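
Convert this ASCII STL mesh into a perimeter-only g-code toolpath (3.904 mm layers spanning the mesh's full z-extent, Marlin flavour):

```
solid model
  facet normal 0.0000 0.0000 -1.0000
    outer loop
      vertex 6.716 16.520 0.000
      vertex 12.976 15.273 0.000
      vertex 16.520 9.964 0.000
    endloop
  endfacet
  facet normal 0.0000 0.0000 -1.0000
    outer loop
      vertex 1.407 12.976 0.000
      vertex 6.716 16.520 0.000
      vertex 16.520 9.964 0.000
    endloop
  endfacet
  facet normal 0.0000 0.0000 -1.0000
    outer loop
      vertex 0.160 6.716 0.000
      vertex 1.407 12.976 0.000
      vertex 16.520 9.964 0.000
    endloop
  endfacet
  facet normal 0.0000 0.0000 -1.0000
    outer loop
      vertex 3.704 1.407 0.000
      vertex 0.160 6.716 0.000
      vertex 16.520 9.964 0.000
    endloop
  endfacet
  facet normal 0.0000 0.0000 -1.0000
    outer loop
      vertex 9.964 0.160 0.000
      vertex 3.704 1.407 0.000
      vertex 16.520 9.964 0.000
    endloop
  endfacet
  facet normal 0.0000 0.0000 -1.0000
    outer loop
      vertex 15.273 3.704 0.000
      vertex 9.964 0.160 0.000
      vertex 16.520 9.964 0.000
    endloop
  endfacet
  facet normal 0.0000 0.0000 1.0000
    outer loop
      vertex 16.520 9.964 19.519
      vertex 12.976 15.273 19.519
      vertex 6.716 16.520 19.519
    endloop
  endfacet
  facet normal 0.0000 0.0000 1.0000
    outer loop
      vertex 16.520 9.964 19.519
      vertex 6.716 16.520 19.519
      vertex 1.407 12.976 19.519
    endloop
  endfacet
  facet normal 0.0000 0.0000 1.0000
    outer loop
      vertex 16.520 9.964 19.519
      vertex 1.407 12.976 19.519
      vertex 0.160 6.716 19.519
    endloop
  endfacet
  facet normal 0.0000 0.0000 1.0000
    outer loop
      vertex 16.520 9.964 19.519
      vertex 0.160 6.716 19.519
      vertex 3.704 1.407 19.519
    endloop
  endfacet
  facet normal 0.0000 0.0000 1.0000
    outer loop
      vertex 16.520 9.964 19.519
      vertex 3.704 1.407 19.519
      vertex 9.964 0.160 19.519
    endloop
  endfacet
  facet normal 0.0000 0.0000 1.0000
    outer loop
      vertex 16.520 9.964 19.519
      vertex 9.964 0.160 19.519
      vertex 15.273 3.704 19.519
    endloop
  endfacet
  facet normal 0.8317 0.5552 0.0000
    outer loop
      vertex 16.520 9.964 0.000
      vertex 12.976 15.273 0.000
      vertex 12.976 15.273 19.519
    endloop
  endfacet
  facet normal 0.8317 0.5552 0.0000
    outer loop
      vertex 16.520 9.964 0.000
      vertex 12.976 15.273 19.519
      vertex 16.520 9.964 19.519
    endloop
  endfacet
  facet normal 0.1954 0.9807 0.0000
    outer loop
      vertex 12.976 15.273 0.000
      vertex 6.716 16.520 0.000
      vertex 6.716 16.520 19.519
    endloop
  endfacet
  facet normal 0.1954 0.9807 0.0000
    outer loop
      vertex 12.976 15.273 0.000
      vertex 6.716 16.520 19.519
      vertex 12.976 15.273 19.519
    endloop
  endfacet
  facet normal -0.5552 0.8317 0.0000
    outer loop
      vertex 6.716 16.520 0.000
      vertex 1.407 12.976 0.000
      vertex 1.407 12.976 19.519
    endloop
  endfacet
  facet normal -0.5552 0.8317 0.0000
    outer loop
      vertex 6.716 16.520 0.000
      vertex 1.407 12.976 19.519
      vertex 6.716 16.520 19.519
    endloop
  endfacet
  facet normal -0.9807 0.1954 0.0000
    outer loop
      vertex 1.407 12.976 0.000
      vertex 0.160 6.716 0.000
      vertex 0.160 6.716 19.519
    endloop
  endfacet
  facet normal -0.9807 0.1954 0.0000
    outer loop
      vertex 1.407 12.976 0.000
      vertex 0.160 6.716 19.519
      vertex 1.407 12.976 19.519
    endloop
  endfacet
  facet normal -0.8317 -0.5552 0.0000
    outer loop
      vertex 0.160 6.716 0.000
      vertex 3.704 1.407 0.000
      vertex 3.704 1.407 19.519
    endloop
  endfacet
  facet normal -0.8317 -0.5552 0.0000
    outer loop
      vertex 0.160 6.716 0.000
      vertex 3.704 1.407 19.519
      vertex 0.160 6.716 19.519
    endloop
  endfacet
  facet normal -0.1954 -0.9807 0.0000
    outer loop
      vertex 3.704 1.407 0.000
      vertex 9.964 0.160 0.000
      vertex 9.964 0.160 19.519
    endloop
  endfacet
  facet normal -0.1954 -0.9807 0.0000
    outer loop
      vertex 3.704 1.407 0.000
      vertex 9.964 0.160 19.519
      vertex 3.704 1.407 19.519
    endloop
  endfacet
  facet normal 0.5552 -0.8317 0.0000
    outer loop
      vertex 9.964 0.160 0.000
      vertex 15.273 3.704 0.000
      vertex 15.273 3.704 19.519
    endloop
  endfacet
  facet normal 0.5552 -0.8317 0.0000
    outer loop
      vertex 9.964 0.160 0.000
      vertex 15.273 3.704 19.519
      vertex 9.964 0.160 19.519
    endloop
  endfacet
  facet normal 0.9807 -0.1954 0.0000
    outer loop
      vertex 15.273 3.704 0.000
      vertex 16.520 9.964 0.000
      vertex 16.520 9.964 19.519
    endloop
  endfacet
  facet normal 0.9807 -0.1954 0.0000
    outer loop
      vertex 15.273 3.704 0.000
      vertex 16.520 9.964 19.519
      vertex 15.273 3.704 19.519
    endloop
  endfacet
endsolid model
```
; perimeter-only toolpath
G21 ; units = mm
G90 ; absolute positioning
G28 ; home
; layer 1
G0 Z3.904
G0 X16.520 Y9.964
G1 X12.976 Y15.273
G1 X6.716 Y16.520
G1 X1.407 Y12.976
G1 X0.160 Y6.716
G1 X3.704 Y1.407
G1 X9.964 Y0.160
G1 X15.273 Y3.704
G1 X16.520 Y9.964
; layer 2
G0 Z7.808
G0 X16.520 Y9.964
G1 X12.976 Y15.273
G1 X6.716 Y16.520
G1 X1.407 Y12.976
G1 X0.160 Y6.716
G1 X3.704 Y1.407
G1 X9.964 Y0.160
G1 X15.273 Y3.704
G1 X16.520 Y9.964
; layer 3
G0 Z11.711
G0 X16.520 Y9.964
G1 X12.976 Y15.273
G1 X6.716 Y16.520
G1 X1.407 Y12.976
G1 X0.160 Y6.716
G1 X3.704 Y1.407
G1 X9.964 Y0.160
G1 X15.273 Y3.704
G1 X16.520 Y9.964
; layer 4
G0 Z15.615
G0 X16.520 Y9.964
G1 X12.976 Y15.273
G1 X6.716 Y16.520
G1 X1.407 Y12.976
G1 X0.160 Y6.716
G1 X3.704 Y1.407
G1 X9.964 Y0.160
G1 X15.273 Y3.704
G1 X16.520 Y9.964
; layer 5
G0 Z19.519
G0 X16.520 Y9.964
G1 X12.976 Y15.273
G1 X6.716 Y16.520
G1 X1.407 Y12.976
G1 X0.160 Y6.716
G1 X3.704 Y1.407
G1 X9.964 Y0.160
G1 X15.273 Y3.704
G1 X16.520 Y9.964
M2 ; end

The solid is a regular 8-sided prism (a cylinder approximated with 8 flat sides), circumscribed radius ≈ 8.34 mm, height ≈ 19.5 mm. Slicing at Δz = 3.904 mm — 5 equal slices spanning the solid's height, so layer i sits at z = i·h/5 — gives 5 non-empty perimeters. Each is a 8-segment closed polygon; G0 lifts to the layer z and rapids to the start vertex, then G1 traces the edges.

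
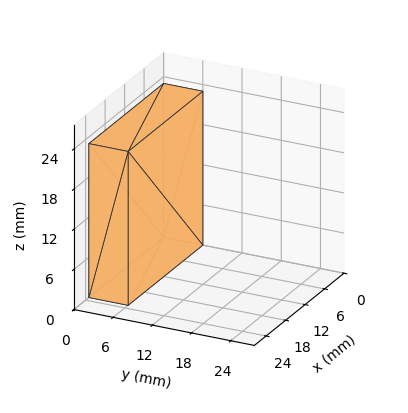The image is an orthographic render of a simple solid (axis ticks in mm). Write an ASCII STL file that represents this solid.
Reading the render: the shape is a rectangular box, roughly 23 × 6 mm footprint and 23 mm tall (dimensions read to the nearest mm from the axis ticks). For the STL, each face is triangulated and given an outward normal.

solid part
  facet normal 0.0000 0.0000 -1.0000
    outer loop
      vertex 23.0 6.0 0.0
      vertex 23.0 0.0 0.0
      vertex 0.0 0.0 0.0
    endloop
  endfacet
  facet normal 0.0000 0.0000 -1.0000
    outer loop
      vertex 0.0 6.0 0.0
      vertex 23.0 6.0 0.0
      vertex 0.0 0.0 0.0
    endloop
  endfacet
  facet normal 0.0000 0.0000 1.0000
    outer loop
      vertex 0.0 0.0 23.0
      vertex 23.0 0.0 23.0
      vertex 23.0 6.0 23.0
    endloop
  endfacet
  facet normal 0.0000 0.0000 1.0000
    outer loop
      vertex 0.0 0.0 23.0
      vertex 23.0 6.0 23.0
      vertex 0.0 6.0 23.0
    endloop
  endfacet
  facet normal 0.0000 -1.0000 0.0000
    outer loop
      vertex 0.0 0.0 0.0
      vertex 23.0 0.0 0.0
      vertex 23.0 0.0 23.0
    endloop
  endfacet
  facet normal 0.0000 -1.0000 0.0000
    outer loop
      vertex 0.0 0.0 0.0
      vertex 23.0 0.0 23.0
      vertex 0.0 0.0 23.0
    endloop
  endfacet
  facet normal 0.0000 1.0000 0.0000
    outer loop
      vertex 23.0 6.0 23.0
      vertex 23.0 6.0 0.0
      vertex 0.0 6.0 0.0
    endloop
  endfacet
  facet normal 0.0000 1.0000 0.0000
    outer loop
      vertex 0.0 6.0 23.0
      vertex 23.0 6.0 23.0
      vertex 0.0 6.0 0.0
    endloop
  endfacet
  facet normal -1.0000 0.0000 0.0000
    outer loop
      vertex 0.0 6.0 23.0
      vertex 0.0 6.0 0.0
      vertex 0.0 0.0 0.0
    endloop
  endfacet
  facet normal -1.0000 0.0000 0.0000
    outer loop
      vertex 0.0 0.0 23.0
      vertex 0.0 6.0 23.0
      vertex 0.0 0.0 0.0
    endloop
  endfacet
  facet normal 1.0000 0.0000 0.0000
    outer loop
      vertex 23.0 0.0 0.0
      vertex 23.0 6.0 0.0
      vertex 23.0 6.0 23.0
    endloop
  endfacet
  facet normal 1.0000 0.0000 0.0000
    outer loop
      vertex 23.0 0.0 0.0
      vertex 23.0 6.0 23.0
      vertex 23.0 0.0 23.0
    endloop
  endfacet
endsolid part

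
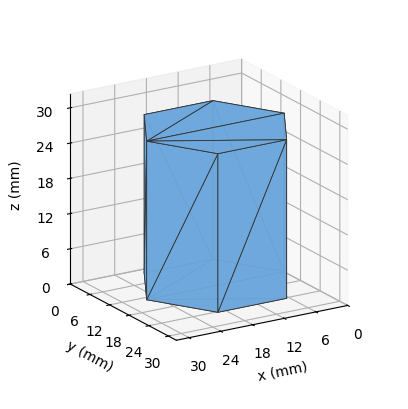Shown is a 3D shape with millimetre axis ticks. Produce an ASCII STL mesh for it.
Reading the render: the shape is a regular 6-sided prism (a cylinder approximated with 6 flat sides), circumscribed radius ≈ 13 mm, height ≈ 27 mm (dimensions read to the nearest mm from the axis ticks). For the STL, each face is triangulated and given an outward normal.

solid part
  facet normal 0.0000 0.0000 -1.0000
    outer loop
      vertex 6.500 24.258 0.000
      vertex 19.500 24.258 0.000
      vertex 26.000 13.000 0.000
    endloop
  endfacet
  facet normal 0.0000 0.0000 -1.0000
    outer loop
      vertex 0.000 13.000 0.000
      vertex 6.500 24.258 0.000
      vertex 26.000 13.000 0.000
    endloop
  endfacet
  facet normal 0.0000 0.0000 -1.0000
    outer loop
      vertex 6.500 1.742 0.000
      vertex 0.000 13.000 0.000
      vertex 26.000 13.000 0.000
    endloop
  endfacet
  facet normal 0.0000 0.0000 -1.0000
    outer loop
      vertex 19.500 1.742 0.000
      vertex 6.500 1.742 0.000
      vertex 26.000 13.000 0.000
    endloop
  endfacet
  facet normal 0.0000 0.0000 1.0000
    outer loop
      vertex 26.000 13.000 27.000
      vertex 19.500 24.258 27.000
      vertex 6.500 24.258 27.000
    endloop
  endfacet
  facet normal 0.0000 0.0000 1.0000
    outer loop
      vertex 26.000 13.000 27.000
      vertex 6.500 24.258 27.000
      vertex 0.000 13.000 27.000
    endloop
  endfacet
  facet normal 0.0000 0.0000 1.0000
    outer loop
      vertex 26.000 13.000 27.000
      vertex 0.000 13.000 27.000
      vertex 6.500 1.742 27.000
    endloop
  endfacet
  facet normal 0.0000 0.0000 1.0000
    outer loop
      vertex 26.000 13.000 27.000
      vertex 6.500 1.742 27.000
      vertex 19.500 1.742 27.000
    endloop
  endfacet
  facet normal 0.8660 0.5000 0.0000
    outer loop
      vertex 26.000 13.000 0.000
      vertex 19.500 24.258 0.000
      vertex 19.500 24.258 27.000
    endloop
  endfacet
  facet normal 0.8660 0.5000 0.0000
    outer loop
      vertex 26.000 13.000 0.000
      vertex 19.500 24.258 27.000
      vertex 26.000 13.000 27.000
    endloop
  endfacet
  facet normal 0.0000 1.0000 0.0000
    outer loop
      vertex 19.500 24.258 0.000
      vertex 6.500 24.258 0.000
      vertex 6.500 24.258 27.000
    endloop
  endfacet
  facet normal 0.0000 1.0000 0.0000
    outer loop
      vertex 19.500 24.258 0.000
      vertex 6.500 24.258 27.000
      vertex 19.500 24.258 27.000
    endloop
  endfacet
  facet normal -0.8660 0.5000 0.0000
    outer loop
      vertex 6.500 24.258 0.000
      vertex 0.000 13.000 0.000
      vertex 0.000 13.000 27.000
    endloop
  endfacet
  facet normal -0.8660 0.5000 0.0000
    outer loop
      vertex 6.500 24.258 0.000
      vertex 0.000 13.000 27.000
      vertex 6.500 24.258 27.000
    endloop
  endfacet
  facet normal -0.8660 -0.5000 0.0000
    outer loop
      vertex 0.000 13.000 0.000
      vertex 6.500 1.742 0.000
      vertex 6.500 1.742 27.000
    endloop
  endfacet
  facet normal -0.8660 -0.5000 0.0000
    outer loop
      vertex 0.000 13.000 0.000
      vertex 6.500 1.742 27.000
      vertex 0.000 13.000 27.000
    endloop
  endfacet
  facet normal 0.0000 -1.0000 0.0000
    outer loop
      vertex 6.500 1.742 0.000
      vertex 19.500 1.742 0.000
      vertex 19.500 1.742 27.000
    endloop
  endfacet
  facet normal 0.0000 -1.0000 0.0000
    outer loop
      vertex 6.500 1.742 0.000
      vertex 19.500 1.742 27.000
      vertex 6.500 1.742 27.000
    endloop
  endfacet
  facet normal 0.8660 -0.5000 0.0000
    outer loop
      vertex 19.500 1.742 0.000
      vertex 26.000 13.000 0.000
      vertex 26.000 13.000 27.000
    endloop
  endfacet
  facet normal 0.8660 -0.5000 0.0000
    outer loop
      vertex 19.500 1.742 0.000
      vertex 26.000 13.000 27.000
      vertex 19.500 1.742 27.000
    endloop
  endfacet
endsolid part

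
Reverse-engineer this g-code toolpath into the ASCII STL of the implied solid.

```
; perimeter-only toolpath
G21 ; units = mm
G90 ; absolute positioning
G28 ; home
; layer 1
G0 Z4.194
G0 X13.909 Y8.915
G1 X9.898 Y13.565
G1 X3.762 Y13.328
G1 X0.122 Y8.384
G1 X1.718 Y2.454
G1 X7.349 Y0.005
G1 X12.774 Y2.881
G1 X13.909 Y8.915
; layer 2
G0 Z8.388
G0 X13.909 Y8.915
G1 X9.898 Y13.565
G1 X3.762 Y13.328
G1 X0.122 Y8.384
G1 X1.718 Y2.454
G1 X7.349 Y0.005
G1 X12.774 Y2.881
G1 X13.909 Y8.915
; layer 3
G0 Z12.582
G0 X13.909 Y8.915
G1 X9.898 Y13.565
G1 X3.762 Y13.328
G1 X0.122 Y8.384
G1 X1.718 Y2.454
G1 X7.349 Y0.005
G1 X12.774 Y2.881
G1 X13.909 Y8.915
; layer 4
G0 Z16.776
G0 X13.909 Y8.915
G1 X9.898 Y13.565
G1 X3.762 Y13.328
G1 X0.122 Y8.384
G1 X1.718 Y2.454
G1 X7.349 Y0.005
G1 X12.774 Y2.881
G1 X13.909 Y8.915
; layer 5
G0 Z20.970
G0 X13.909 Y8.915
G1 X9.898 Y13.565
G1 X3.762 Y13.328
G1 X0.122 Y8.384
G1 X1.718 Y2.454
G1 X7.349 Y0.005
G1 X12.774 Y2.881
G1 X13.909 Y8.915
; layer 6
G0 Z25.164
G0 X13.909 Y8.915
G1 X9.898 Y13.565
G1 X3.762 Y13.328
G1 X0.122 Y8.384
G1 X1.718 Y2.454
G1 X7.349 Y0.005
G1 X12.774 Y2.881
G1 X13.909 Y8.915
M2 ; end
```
solid part
  facet normal 0.0000 0.0000 -1.0000
    outer loop
      vertex 3.762 13.328 0.000
      vertex 9.898 13.565 0.000
      vertex 13.909 8.915 0.000
    endloop
  endfacet
  facet normal 0.0000 0.0000 -1.0000
    outer loop
      vertex 0.122 8.384 0.000
      vertex 3.762 13.328 0.000
      vertex 13.909 8.915 0.000
    endloop
  endfacet
  facet normal 0.0000 0.0000 -1.0000
    outer loop
      vertex 1.718 2.454 0.000
      vertex 0.122 8.384 0.000
      vertex 13.909 8.915 0.000
    endloop
  endfacet
  facet normal 0.0000 0.0000 -1.0000
    outer loop
      vertex 7.349 0.005 0.000
      vertex 1.718 2.454 0.000
      vertex 13.909 8.915 0.000
    endloop
  endfacet
  facet normal 0.0000 0.0000 -1.0000
    outer loop
      vertex 12.774 2.881 0.000
      vertex 7.349 0.005 0.000
      vertex 13.909 8.915 0.000
    endloop
  endfacet
  facet normal 0.0000 0.0000 1.0000
    outer loop
      vertex 13.909 8.915 25.164
      vertex 9.898 13.565 25.164
      vertex 3.762 13.328 25.164
    endloop
  endfacet
  facet normal 0.0000 0.0000 1.0000
    outer loop
      vertex 13.909 8.915 25.164
      vertex 3.762 13.328 25.164
      vertex 0.122 8.384 25.164
    endloop
  endfacet
  facet normal 0.0000 0.0000 1.0000
    outer loop
      vertex 13.909 8.915 25.164
      vertex 0.122 8.384 25.164
      vertex 1.718 2.454 25.164
    endloop
  endfacet
  facet normal 0.0000 0.0000 1.0000
    outer loop
      vertex 13.909 8.915 25.164
      vertex 1.718 2.454 25.164
      vertex 7.349 0.005 25.164
    endloop
  endfacet
  facet normal 0.0000 0.0000 1.0000
    outer loop
      vertex 13.909 8.915 25.164
      vertex 7.349 0.005 25.164
      vertex 12.774 2.881 25.164
    endloop
  endfacet
  facet normal 0.7572 0.6532 0.0000
    outer loop
      vertex 13.909 8.915 0.000
      vertex 9.898 13.565 0.000
      vertex 9.898 13.565 25.164
    endloop
  endfacet
  facet normal 0.7572 0.6532 0.0000
    outer loop
      vertex 13.909 8.915 0.000
      vertex 9.898 13.565 25.164
      vertex 13.909 8.915 25.164
    endloop
  endfacet
  facet normal -0.0386 0.9993 0.0000
    outer loop
      vertex 9.898 13.565 0.000
      vertex 3.762 13.328 0.000
      vertex 3.762 13.328 25.164
    endloop
  endfacet
  facet normal -0.0386 0.9993 0.0000
    outer loop
      vertex 9.898 13.565 0.000
      vertex 3.762 13.328 25.164
      vertex 9.898 13.565 25.164
    endloop
  endfacet
  facet normal -0.8053 0.5929 0.0000
    outer loop
      vertex 3.762 13.328 0.000
      vertex 0.122 8.384 0.000
      vertex 0.122 8.384 25.164
    endloop
  endfacet
  facet normal -0.8053 0.5929 0.0000
    outer loop
      vertex 3.762 13.328 0.000
      vertex 0.122 8.384 25.164
      vertex 3.762 13.328 25.164
    endloop
  endfacet
  facet normal -0.9656 -0.2599 0.0000
    outer loop
      vertex 0.122 8.384 0.000
      vertex 1.718 2.454 0.000
      vertex 1.718 2.454 25.164
    endloop
  endfacet
  facet normal -0.9656 -0.2599 0.0000
    outer loop
      vertex 0.122 8.384 0.000
      vertex 1.718 2.454 25.164
      vertex 0.122 8.384 25.164
    endloop
  endfacet
  facet normal -0.3988 -0.9170 0.0000
    outer loop
      vertex 1.718 2.454 0.000
      vertex 7.349 0.005 0.000
      vertex 7.349 0.005 25.164
    endloop
  endfacet
  facet normal -0.3988 -0.9170 0.0000
    outer loop
      vertex 1.718 2.454 0.000
      vertex 7.349 0.005 25.164
      vertex 1.718 2.454 25.164
    endloop
  endfacet
  facet normal 0.4684 -0.8835 0.0000
    outer loop
      vertex 7.349 0.005 0.000
      vertex 12.774 2.881 0.000
      vertex 12.774 2.881 25.164
    endloop
  endfacet
  facet normal 0.4684 -0.8835 0.0000
    outer loop
      vertex 7.349 0.005 0.000
      vertex 12.774 2.881 25.164
      vertex 7.349 0.005 25.164
    endloop
  endfacet
  facet normal 0.9828 -0.1849 0.0000
    outer loop
      vertex 12.774 2.881 0.000
      vertex 13.909 8.915 0.000
      vertex 13.909 8.915 25.164
    endloop
  endfacet
  facet normal 0.9828 -0.1849 0.0000
    outer loop
      vertex 12.774 2.881 0.000
      vertex 13.909 8.915 25.164
      vertex 12.774 2.881 25.164
    endloop
  endfacet
endsolid part

The G0 Z moves step by Δz≈4.194 mm. Every layer's G1 loop is the same polygon, so the solid is a straight extrusion of it from z=0 to z≈25.2. Closing with flat bottom and top caps and triangulating gives 24 facets — a regular 7-sided prism (a cylinder approximated with 7 flat sides), circumscribed radius ≈ 7.08 mm, height ≈ 25.2 mm.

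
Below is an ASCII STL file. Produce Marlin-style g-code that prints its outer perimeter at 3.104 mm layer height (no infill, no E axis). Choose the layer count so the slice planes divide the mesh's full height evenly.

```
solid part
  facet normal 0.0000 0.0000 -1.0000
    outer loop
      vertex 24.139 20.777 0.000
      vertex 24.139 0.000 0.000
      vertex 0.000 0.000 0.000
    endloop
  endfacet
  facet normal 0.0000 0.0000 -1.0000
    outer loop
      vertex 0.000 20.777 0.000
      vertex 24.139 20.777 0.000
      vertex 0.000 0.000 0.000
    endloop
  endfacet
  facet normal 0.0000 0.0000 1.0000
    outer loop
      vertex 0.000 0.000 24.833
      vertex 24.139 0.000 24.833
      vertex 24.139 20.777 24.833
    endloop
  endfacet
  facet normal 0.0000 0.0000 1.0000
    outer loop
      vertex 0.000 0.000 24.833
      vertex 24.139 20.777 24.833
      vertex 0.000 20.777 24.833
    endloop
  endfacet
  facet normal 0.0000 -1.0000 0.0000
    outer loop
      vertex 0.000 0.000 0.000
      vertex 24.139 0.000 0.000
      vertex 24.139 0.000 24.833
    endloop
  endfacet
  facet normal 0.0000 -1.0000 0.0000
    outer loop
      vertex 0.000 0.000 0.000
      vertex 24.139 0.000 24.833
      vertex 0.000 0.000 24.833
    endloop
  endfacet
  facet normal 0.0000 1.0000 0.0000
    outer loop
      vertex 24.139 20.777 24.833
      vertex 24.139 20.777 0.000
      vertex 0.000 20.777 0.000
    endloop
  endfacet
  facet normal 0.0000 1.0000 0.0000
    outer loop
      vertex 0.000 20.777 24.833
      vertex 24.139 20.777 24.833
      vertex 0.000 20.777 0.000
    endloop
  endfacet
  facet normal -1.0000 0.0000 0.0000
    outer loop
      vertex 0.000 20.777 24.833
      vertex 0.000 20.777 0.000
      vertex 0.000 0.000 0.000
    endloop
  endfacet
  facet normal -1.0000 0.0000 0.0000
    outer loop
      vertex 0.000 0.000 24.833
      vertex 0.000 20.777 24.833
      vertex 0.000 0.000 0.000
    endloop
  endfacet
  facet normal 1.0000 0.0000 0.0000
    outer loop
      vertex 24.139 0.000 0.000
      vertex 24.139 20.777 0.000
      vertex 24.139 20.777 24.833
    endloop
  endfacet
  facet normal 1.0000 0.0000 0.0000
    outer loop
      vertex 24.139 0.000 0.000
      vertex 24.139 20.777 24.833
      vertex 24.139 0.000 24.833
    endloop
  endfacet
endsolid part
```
; perimeter-only toolpath
G21 ; units = mm
G90 ; absolute positioning
G28 ; home
; layer 1
G0 Z3.104
G0 X0.000 Y0.000
G1 X24.139 Y0.000
G1 X24.139 Y20.777
G1 X0.000 Y20.777
G1 X0.000 Y0.000
; layer 2
G0 Z6.208
G0 X0.000 Y0.000
G1 X24.139 Y0.000
G1 X24.139 Y20.777
G1 X0.000 Y20.777
G1 X0.000 Y0.000
; layer 3
G0 Z9.312
G0 X0.000 Y0.000
G1 X24.139 Y0.000
G1 X24.139 Y20.777
G1 X0.000 Y20.777
G1 X0.000 Y0.000
; layer 4
G0 Z12.416
G0 X0.000 Y0.000
G1 X24.139 Y0.000
G1 X24.139 Y20.777
G1 X0.000 Y20.777
G1 X0.000 Y0.000
; layer 5
G0 Z15.521
G0 X0.000 Y0.000
G1 X24.139 Y0.000
G1 X24.139 Y20.777
G1 X0.000 Y20.777
G1 X0.000 Y0.000
; layer 6
G0 Z18.625
G0 X0.000 Y0.000
G1 X24.139 Y0.000
G1 X24.139 Y20.777
G1 X0.000 Y20.777
G1 X0.000 Y0.000
; layer 7
G0 Z21.729
G0 X0.000 Y0.000
G1 X24.139 Y0.000
G1 X24.139 Y20.777
G1 X0.000 Y20.777
G1 X0.000 Y0.000
; layer 8
G0 Z24.833
G0 X0.000 Y0.000
G1 X24.139 Y0.000
G1 X24.139 Y20.777
G1 X0.000 Y20.777
G1 X0.000 Y0.000
M2 ; end

The solid is a rectangular box, roughly 24.1 × 20.8 mm footprint and 24.8 mm tall. Slicing at Δz = 3.104 mm — 8 equal slices spanning the solid's height, so layer i sits at z = i·h/8 — gives 8 non-empty perimeters. Each is a 4-segment closed polygon; G0 lifts to the layer z and rapids to the start vertex, then G1 traces the edges.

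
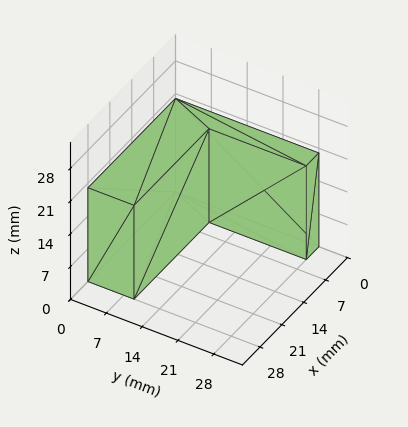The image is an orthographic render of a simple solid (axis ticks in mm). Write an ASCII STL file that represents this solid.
Reading the render: the shape is an L-shaped prism: outer 28 × 28 mm, arm thicknesses ≈ 9 mm (horizontal) and 4 mm (vertical), extruded 20 mm in z (dimensions read to the nearest mm from the axis ticks). For the STL, each face is triangulated and given an outward normal.

solid part
  facet normal 0.0000 0.0000 -1.0000
    outer loop
      vertex 28.0 9.0 0.0
      vertex 28.0 0.0 0.0
      vertex 0.0 0.0 0.0
    endloop
  endfacet
  facet normal 0.0000 0.0000 -1.0000
    outer loop
      vertex 4.0 9.0 0.0
      vertex 28.0 9.0 0.0
      vertex 0.0 0.0 0.0
    endloop
  endfacet
  facet normal 0.0000 0.0000 -1.0000
    outer loop
      vertex 4.0 28.0 0.0
      vertex 4.0 9.0 0.0
      vertex 0.0 0.0 0.0
    endloop
  endfacet
  facet normal 0.0000 0.0000 -1.0000
    outer loop
      vertex 0.0 28.0 0.0
      vertex 4.0 28.0 0.0
      vertex 0.0 0.0 0.0
    endloop
  endfacet
  facet normal 0.0000 0.0000 1.0000
    outer loop
      vertex 0.0 0.0 20.0
      vertex 28.0 0.0 20.0
      vertex 28.0 9.0 20.0
    endloop
  endfacet
  facet normal 0.0000 0.0000 1.0000
    outer loop
      vertex 0.0 0.0 20.0
      vertex 28.0 9.0 20.0
      vertex 4.0 9.0 20.0
    endloop
  endfacet
  facet normal 0.0000 0.0000 1.0000
    outer loop
      vertex 0.0 0.0 20.0
      vertex 4.0 9.0 20.0
      vertex 4.0 28.0 20.0
    endloop
  endfacet
  facet normal 0.0000 0.0000 1.0000
    outer loop
      vertex 0.0 0.0 20.0
      vertex 4.0 28.0 20.0
      vertex 0.0 28.0 20.0
    endloop
  endfacet
  facet normal 0.0000 -1.0000 0.0000
    outer loop
      vertex 0.0 0.0 0.0
      vertex 28.0 0.0 0.0
      vertex 28.0 0.0 20.0
    endloop
  endfacet
  facet normal 0.0000 -1.0000 0.0000
    outer loop
      vertex 0.0 0.0 0.0
      vertex 28.0 0.0 20.0
      vertex 0.0 0.0 20.0
    endloop
  endfacet
  facet normal 1.0000 0.0000 0.0000
    outer loop
      vertex 28.0 0.0 0.0
      vertex 28.0 9.0 0.0
      vertex 28.0 9.0 20.0
    endloop
  endfacet
  facet normal 1.0000 0.0000 0.0000
    outer loop
      vertex 28.0 0.0 0.0
      vertex 28.0 9.0 20.0
      vertex 28.0 0.0 20.0
    endloop
  endfacet
  facet normal 0.0000 1.0000 0.0000
    outer loop
      vertex 28.0 9.0 0.0
      vertex 4.0 9.0 0.0
      vertex 4.0 9.0 20.0
    endloop
  endfacet
  facet normal 0.0000 1.0000 0.0000
    outer loop
      vertex 28.0 9.0 0.0
      vertex 4.0 9.0 20.0
      vertex 28.0 9.0 20.0
    endloop
  endfacet
  facet normal 1.0000 0.0000 0.0000
    outer loop
      vertex 4.0 9.0 0.0
      vertex 4.0 28.0 0.0
      vertex 4.0 28.0 20.0
    endloop
  endfacet
  facet normal 1.0000 0.0000 0.0000
    outer loop
      vertex 4.0 9.0 0.0
      vertex 4.0 28.0 20.0
      vertex 4.0 9.0 20.0
    endloop
  endfacet
  facet normal 0.0000 1.0000 0.0000
    outer loop
      vertex 4.0 28.0 0.0
      vertex 0.0 28.0 0.0
      vertex 0.0 28.0 20.0
    endloop
  endfacet
  facet normal 0.0000 1.0000 0.0000
    outer loop
      vertex 4.0 28.0 0.0
      vertex 0.0 28.0 20.0
      vertex 4.0 28.0 20.0
    endloop
  endfacet
  facet normal -1.0000 0.0000 0.0000
    outer loop
      vertex 0.0 28.0 0.0
      vertex 0.0 0.0 0.0
      vertex 0.0 0.0 20.0
    endloop
  endfacet
  facet normal -1.0000 0.0000 0.0000
    outer loop
      vertex 0.0 28.0 0.0
      vertex 0.0 0.0 20.0
      vertex 0.0 28.0 20.0
    endloop
  endfacet
endsolid part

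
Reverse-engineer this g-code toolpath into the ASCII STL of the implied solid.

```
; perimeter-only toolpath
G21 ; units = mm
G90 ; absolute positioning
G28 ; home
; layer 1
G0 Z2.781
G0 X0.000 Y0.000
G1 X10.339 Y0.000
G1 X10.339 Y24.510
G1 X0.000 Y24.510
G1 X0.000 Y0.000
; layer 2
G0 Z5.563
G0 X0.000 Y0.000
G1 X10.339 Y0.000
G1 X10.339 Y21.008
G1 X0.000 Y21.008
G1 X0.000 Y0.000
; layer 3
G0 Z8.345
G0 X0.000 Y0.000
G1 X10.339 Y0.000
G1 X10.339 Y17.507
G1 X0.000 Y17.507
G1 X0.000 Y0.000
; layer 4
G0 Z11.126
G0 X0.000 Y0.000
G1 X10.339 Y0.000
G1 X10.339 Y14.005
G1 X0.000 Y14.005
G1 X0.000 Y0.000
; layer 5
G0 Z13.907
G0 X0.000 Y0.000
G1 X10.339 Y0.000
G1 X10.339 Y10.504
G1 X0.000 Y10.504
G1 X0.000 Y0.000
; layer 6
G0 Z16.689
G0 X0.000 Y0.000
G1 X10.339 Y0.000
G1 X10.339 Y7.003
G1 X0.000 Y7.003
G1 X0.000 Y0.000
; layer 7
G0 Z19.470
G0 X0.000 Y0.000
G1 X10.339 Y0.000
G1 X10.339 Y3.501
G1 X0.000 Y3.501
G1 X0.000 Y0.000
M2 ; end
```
solid part
  facet normal 0.0000 0.0000 -1.0000
    outer loop
      vertex 10.339 28.011 0.000
      vertex 10.339 0.000 0.000
      vertex 0.000 0.000 0.000
    endloop
  endfacet
  facet normal 0.0000 0.0000 -1.0000
    outer loop
      vertex 0.000 28.011 0.000
      vertex 10.339 28.011 0.000
      vertex 0.000 0.000 0.000
    endloop
  endfacet
  facet normal 0.0000 -1.0000 0.0000
    outer loop
      vertex 0.000 0.000 0.000
      vertex 10.339 0.000 0.000
      vertex 10.339 0.000 22.252
    endloop
  endfacet
  facet normal 0.0000 -1.0000 0.0000
    outer loop
      vertex 0.000 0.000 0.000
      vertex 10.339 0.000 22.252
      vertex 0.000 0.000 22.252
    endloop
  endfacet
  facet normal 0.0000 0.6220 0.7830
    outer loop
      vertex 0.000 0.000 22.252
      vertex 10.339 0.000 22.252
      vertex 10.339 28.011 0.000
    endloop
  endfacet
  facet normal 0.0000 0.6220 0.7830
    outer loop
      vertex 0.000 0.000 22.252
      vertex 10.339 28.011 0.000
      vertex 0.000 28.011 0.000
    endloop
  endfacet
  facet normal -1.0000 0.0000 0.0000
    outer loop
      vertex 0.000 0.000 22.252
      vertex 0.000 28.011 0.000
      vertex 0.000 0.000 0.000
    endloop
  endfacet
  facet normal 1.0000 0.0000 0.0000
    outer loop
      vertex 10.339 0.000 0.000
      vertex 10.339 28.011 0.000
      vertex 10.339 0.000 22.252
    endloop
  endfacet
endsolid part

The G0 Z moves step by Δz≈2.781 mm. The G1 loops shrink linearly with z, so the solid tapers from its base footprint up to z≈22.3. Closing with a flat bottom cap and the tapered top and triangulating gives 8 facets — a wedge (ramp): 10.3 × 28 mm base, rising to 22.3 mm along the y=0 edge and sloping linearly to z=0 at y=28.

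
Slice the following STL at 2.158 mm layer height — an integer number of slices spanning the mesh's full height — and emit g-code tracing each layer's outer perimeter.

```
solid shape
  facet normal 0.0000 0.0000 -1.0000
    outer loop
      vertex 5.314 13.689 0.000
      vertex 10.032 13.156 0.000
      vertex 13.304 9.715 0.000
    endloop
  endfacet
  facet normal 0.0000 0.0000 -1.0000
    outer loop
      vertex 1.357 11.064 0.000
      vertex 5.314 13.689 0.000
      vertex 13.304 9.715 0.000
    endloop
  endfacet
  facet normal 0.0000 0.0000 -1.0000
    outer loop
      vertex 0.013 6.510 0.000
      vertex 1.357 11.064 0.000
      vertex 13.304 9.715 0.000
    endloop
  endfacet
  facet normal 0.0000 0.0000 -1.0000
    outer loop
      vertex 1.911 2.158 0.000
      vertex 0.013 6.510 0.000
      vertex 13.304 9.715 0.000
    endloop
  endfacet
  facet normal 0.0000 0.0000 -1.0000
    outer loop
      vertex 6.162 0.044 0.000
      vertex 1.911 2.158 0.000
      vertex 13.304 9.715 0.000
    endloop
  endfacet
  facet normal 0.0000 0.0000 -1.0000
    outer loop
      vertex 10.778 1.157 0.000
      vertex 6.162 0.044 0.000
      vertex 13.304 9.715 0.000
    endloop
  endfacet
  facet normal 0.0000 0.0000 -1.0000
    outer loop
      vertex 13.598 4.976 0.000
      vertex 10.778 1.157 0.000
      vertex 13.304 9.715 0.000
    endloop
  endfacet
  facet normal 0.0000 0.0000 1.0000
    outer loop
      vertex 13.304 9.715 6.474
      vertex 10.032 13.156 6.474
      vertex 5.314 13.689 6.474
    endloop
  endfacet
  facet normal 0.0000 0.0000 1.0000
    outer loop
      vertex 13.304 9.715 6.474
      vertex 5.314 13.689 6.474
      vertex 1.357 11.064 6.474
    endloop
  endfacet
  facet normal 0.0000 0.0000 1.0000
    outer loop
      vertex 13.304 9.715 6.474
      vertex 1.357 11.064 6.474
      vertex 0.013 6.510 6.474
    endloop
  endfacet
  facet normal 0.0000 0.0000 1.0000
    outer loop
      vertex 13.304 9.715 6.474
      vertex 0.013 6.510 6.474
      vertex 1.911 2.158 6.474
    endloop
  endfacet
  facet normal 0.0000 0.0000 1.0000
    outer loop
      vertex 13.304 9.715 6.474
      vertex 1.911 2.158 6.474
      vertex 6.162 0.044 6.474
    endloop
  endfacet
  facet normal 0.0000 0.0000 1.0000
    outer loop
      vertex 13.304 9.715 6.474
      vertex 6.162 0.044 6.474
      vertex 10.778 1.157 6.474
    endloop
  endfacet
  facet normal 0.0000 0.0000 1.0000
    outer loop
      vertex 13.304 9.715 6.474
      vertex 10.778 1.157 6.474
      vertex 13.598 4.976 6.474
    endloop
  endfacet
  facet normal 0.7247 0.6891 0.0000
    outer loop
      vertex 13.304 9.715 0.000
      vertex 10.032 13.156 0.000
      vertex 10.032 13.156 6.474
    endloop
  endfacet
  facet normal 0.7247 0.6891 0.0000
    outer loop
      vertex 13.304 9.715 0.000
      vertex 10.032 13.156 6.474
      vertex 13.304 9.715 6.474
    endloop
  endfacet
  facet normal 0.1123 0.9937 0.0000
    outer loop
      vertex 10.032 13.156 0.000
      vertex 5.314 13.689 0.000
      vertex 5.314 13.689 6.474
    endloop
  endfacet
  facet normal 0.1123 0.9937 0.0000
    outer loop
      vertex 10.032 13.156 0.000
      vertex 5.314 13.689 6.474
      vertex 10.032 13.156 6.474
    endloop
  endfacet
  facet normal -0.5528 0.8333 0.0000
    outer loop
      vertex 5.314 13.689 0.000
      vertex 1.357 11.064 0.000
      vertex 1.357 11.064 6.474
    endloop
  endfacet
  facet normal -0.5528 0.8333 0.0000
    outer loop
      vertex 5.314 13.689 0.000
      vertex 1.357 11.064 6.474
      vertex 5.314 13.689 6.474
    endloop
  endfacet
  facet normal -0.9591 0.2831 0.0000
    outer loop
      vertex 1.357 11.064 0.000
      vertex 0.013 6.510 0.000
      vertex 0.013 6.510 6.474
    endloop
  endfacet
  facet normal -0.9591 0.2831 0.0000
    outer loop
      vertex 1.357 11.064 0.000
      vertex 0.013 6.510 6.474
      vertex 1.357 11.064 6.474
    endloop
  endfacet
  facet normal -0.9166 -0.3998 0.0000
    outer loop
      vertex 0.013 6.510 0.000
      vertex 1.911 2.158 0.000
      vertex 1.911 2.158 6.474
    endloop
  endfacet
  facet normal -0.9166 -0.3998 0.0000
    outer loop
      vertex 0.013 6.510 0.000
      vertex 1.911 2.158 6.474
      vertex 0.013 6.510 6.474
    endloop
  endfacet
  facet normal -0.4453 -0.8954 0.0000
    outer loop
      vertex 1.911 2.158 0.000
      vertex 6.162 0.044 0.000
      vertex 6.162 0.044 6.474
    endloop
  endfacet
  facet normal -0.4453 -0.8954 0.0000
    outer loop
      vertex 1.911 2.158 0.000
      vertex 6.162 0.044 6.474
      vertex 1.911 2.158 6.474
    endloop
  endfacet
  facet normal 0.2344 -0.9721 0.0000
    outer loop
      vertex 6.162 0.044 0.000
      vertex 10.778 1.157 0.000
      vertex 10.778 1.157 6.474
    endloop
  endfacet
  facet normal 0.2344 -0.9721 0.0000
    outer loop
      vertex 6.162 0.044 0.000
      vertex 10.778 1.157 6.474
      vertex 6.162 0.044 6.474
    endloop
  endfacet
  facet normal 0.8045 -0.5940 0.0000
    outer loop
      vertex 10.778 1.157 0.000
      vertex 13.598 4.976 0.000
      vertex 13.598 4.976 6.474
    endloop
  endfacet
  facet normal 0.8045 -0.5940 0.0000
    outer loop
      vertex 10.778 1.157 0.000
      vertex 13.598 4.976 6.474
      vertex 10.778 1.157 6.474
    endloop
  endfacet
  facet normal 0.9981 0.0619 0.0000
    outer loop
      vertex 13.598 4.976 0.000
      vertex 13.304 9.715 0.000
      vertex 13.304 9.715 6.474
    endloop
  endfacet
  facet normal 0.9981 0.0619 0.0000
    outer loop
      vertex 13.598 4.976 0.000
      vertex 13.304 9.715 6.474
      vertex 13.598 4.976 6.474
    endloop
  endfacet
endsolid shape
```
; perimeter-only toolpath
G21 ; units = mm
G90 ; absolute positioning
G28 ; home
; layer 1
G0 Z2.158
G0 X13.304 Y9.715
G1 X10.032 Y13.156
G1 X5.314 Y13.689
G1 X1.357 Y11.064
G1 X0.013 Y6.510
G1 X1.911 Y2.158
G1 X6.162 Y0.044
G1 X10.778 Y1.157
G1 X13.598 Y4.976
G1 X13.304 Y9.715
; layer 2
G0 Z4.316
G0 X13.304 Y9.715
G1 X10.032 Y13.156
G1 X5.314 Y13.689
G1 X1.357 Y11.064
G1 X0.013 Y6.510
G1 X1.911 Y2.158
G1 X6.162 Y0.044
G1 X10.778 Y1.157
G1 X13.598 Y4.976
G1 X13.304 Y9.715
; layer 3
G0 Z6.474
G0 X13.304 Y9.715
G1 X10.032 Y13.156
G1 X5.314 Y13.689
G1 X1.357 Y11.064
G1 X0.013 Y6.510
G1 X1.911 Y2.158
G1 X6.162 Y0.044
G1 X10.778 Y1.157
G1 X13.598 Y4.976
G1 X13.304 Y9.715
M2 ; end

The solid is a regular 9-sided prism (a cylinder approximated with 9 flat sides), circumscribed radius ≈ 6.94 mm, height ≈ 6.47 mm. Slicing at Δz = 2.158 mm — 3 equal slices spanning the solid's height, so layer i sits at z = i·h/3 — gives 3 non-empty perimeters. Each is a 9-segment closed polygon; G0 lifts to the layer z and rapids to the start vertex, then G1 traces the edges.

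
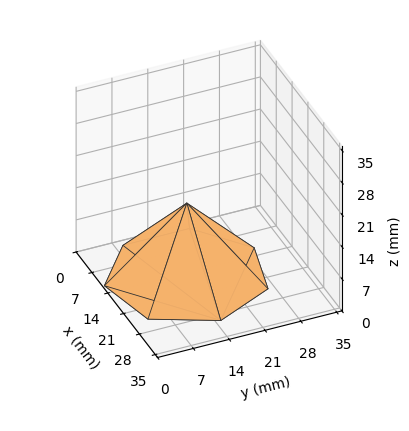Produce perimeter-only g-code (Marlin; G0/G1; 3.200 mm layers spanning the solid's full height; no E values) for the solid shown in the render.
Reading the render: the shape is a regular 7-sided pyramid, base circumscribed radius ≈ 15 mm, apex at z ≈ 16 mm (dimensions read to the nearest mm from the axis ticks). For the g-code, the solid's height is divided into equal slices at the stated Δz and each level perimeter traced with G1 moves after a G0 lift.

; perimeter-only toolpath
G21 ; units = mm
G90 ; absolute positioning
G28 ; home
; layer 1
G0 Z3.200
G0 X27.000 Y15.000
G1 X22.482 Y24.382
G1 X12.330 Y26.699
G1 X4.188 Y20.206
G1 X4.188 Y9.794
G1 X12.330 Y3.301
G1 X22.482 Y5.618
G1 X27.000 Y15.000
; layer 2
G0 Z6.400
G0 X24.000 Y15.000
G1 X20.611 Y22.036
G1 X12.997 Y23.774
G1 X6.891 Y18.905
G1 X6.891 Y11.095
G1 X12.997 Y6.226
G1 X20.611 Y7.964
G1 X24.000 Y15.000
; layer 3
G0 Z9.600
G0 X21.000 Y15.000
G1 X18.741 Y19.691
G1 X13.665 Y20.850
G1 X9.594 Y17.603
G1 X9.594 Y12.397
G1 X13.665 Y9.150
G1 X18.741 Y10.309
G1 X21.000 Y15.000
; layer 4
G0 Z12.800
G0 X18.000 Y15.000
G1 X16.870 Y17.345
G1 X14.332 Y17.925
G1 X12.297 Y16.302
G1 X12.297 Y13.698
G1 X14.332 Y12.075
G1 X16.870 Y12.655
G1 X18.000 Y15.000
M2 ; end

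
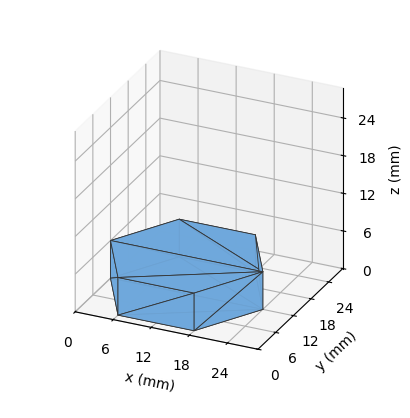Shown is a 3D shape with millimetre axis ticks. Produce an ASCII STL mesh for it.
Reading the render: the shape is a regular 6-sided prism (a cylinder approximated with 6 flat sides), circumscribed radius ≈ 12 mm, height ≈ 6 mm (dimensions read to the nearest mm from the axis ticks). For the STL, each face is triangulated and given an outward normal.

solid part
  facet normal 0.0000 0.0000 -1.0000
    outer loop
      vertex 6.0 22.4 0.0
      vertex 18.0 22.4 0.0
      vertex 24.0 12.0 0.0
    endloop
  endfacet
  facet normal 0.0000 0.0000 -1.0000
    outer loop
      vertex 0.0 12.0 0.0
      vertex 6.0 22.4 0.0
      vertex 24.0 12.0 0.0
    endloop
  endfacet
  facet normal 0.0000 0.0000 -1.0000
    outer loop
      vertex 6.0 1.6 0.0
      vertex 0.0 12.0 0.0
      vertex 24.0 12.0 0.0
    endloop
  endfacet
  facet normal 0.0000 0.0000 -1.0000
    outer loop
      vertex 18.0 1.6 0.0
      vertex 6.0 1.6 0.0
      vertex 24.0 12.0 0.0
    endloop
  endfacet
  facet normal 0.0000 0.0000 1.0000
    outer loop
      vertex 24.0 12.0 6.0
      vertex 18.0 22.4 6.0
      vertex 6.0 22.4 6.0
    endloop
  endfacet
  facet normal 0.0000 0.0000 1.0000
    outer loop
      vertex 24.0 12.0 6.0
      vertex 6.0 22.4 6.0
      vertex 0.0 12.0 6.0
    endloop
  endfacet
  facet normal 0.0000 0.0000 1.0000
    outer loop
      vertex 24.0 12.0 6.0
      vertex 0.0 12.0 6.0
      vertex 6.0 1.6 6.0
    endloop
  endfacet
  facet normal 0.0000 0.0000 1.0000
    outer loop
      vertex 24.0 12.0 6.0
      vertex 6.0 1.6 6.0
      vertex 18.0 1.6 6.0
    endloop
  endfacet
  facet normal 0.8662 0.4997 0.0000
    outer loop
      vertex 24.0 12.0 0.0
      vertex 18.0 22.4 0.0
      vertex 18.0 22.4 6.0
    endloop
  endfacet
  facet normal 0.8662 0.4997 0.0000
    outer loop
      vertex 24.0 12.0 0.0
      vertex 18.0 22.4 6.0
      vertex 24.0 12.0 6.0
    endloop
  endfacet
  facet normal 0.0000 1.0000 0.0000
    outer loop
      vertex 18.0 22.4 0.0
      vertex 6.0 22.4 0.0
      vertex 6.0 22.4 6.0
    endloop
  endfacet
  facet normal 0.0000 1.0000 0.0000
    outer loop
      vertex 18.0 22.4 0.0
      vertex 6.0 22.4 6.0
      vertex 18.0 22.4 6.0
    endloop
  endfacet
  facet normal -0.8662 0.4997 0.0000
    outer loop
      vertex 6.0 22.4 0.0
      vertex 0.0 12.0 0.0
      vertex 0.0 12.0 6.0
    endloop
  endfacet
  facet normal -0.8662 0.4997 0.0000
    outer loop
      vertex 6.0 22.4 0.0
      vertex 0.0 12.0 6.0
      vertex 6.0 22.4 6.0
    endloop
  endfacet
  facet normal -0.8662 -0.4997 0.0000
    outer loop
      vertex 0.0 12.0 0.0
      vertex 6.0 1.6 0.0
      vertex 6.0 1.6 6.0
    endloop
  endfacet
  facet normal -0.8662 -0.4997 0.0000
    outer loop
      vertex 0.0 12.0 0.0
      vertex 6.0 1.6 6.0
      vertex 0.0 12.0 6.0
    endloop
  endfacet
  facet normal 0.0000 -1.0000 0.0000
    outer loop
      vertex 6.0 1.6 0.0
      vertex 18.0 1.6 0.0
      vertex 18.0 1.6 6.0
    endloop
  endfacet
  facet normal 0.0000 -1.0000 0.0000
    outer loop
      vertex 6.0 1.6 0.0
      vertex 18.0 1.6 6.0
      vertex 6.0 1.6 6.0
    endloop
  endfacet
  facet normal 0.8662 -0.4997 0.0000
    outer loop
      vertex 18.0 1.6 0.0
      vertex 24.0 12.0 0.0
      vertex 24.0 12.0 6.0
    endloop
  endfacet
  facet normal 0.8662 -0.4997 0.0000
    outer loop
      vertex 18.0 1.6 0.0
      vertex 24.0 12.0 6.0
      vertex 18.0 1.6 6.0
    endloop
  endfacet
endsolid part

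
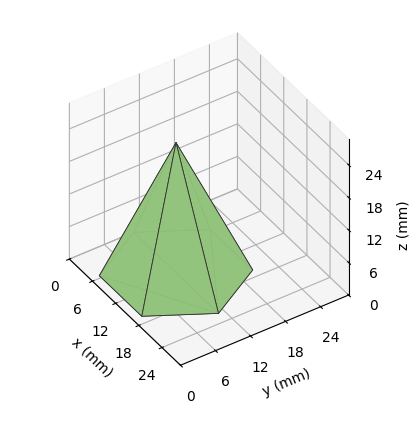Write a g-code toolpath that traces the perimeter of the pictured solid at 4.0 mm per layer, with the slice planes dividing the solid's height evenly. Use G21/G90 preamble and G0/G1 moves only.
Reading the render: the shape is a regular 6-sided pyramid, base circumscribed radius ≈ 11 mm, apex at z ≈ 24 mm (dimensions read to the nearest mm from the axis ticks). For the g-code, the solid's height is divided into equal slices at the stated Δz and each level perimeter traced with G1 moves after a G0 lift.

; perimeter-only toolpath
G21 ; units = mm
G90 ; absolute positioning
G28 ; home
; layer 1
G0 Z4.0
G0 X20.2 Y11.0
G1 X15.6 Y18.9
G1 X6.4 Y18.9
G1 X1.8 Y11.0
G1 X6.4 Y3.1
G1 X15.6 Y3.1
G1 X20.2 Y11.0
; layer 2
G0 Z8.0
G0 X18.3 Y11.0
G1 X14.7 Y17.3
G1 X7.3 Y17.3
G1 X3.7 Y11.0
G1 X7.3 Y4.7
G1 X14.7 Y4.7
G1 X18.3 Y11.0
; layer 3
G0 Z12.0
G0 X16.5 Y11.0
G1 X13.8 Y15.8
G1 X8.2 Y15.8
G1 X5.5 Y11.0
G1 X8.2 Y6.2
G1 X13.8 Y6.2
G1 X16.5 Y11.0
; layer 4
G0 Z16.0
G0 X14.7 Y11.0
G1 X12.8 Y14.2
G1 X9.2 Y14.2
G1 X7.3 Y11.0
G1 X9.2 Y7.8
G1 X12.8 Y7.8
G1 X14.7 Y11.0
; layer 5
G0 Z20.0
G0 X12.8 Y11.0
G1 X11.9 Y12.6
G1 X10.1 Y12.6
G1 X9.2 Y11.0
G1 X10.1 Y9.4
G1 X11.9 Y9.4
G1 X12.8 Y11.0
M2 ; end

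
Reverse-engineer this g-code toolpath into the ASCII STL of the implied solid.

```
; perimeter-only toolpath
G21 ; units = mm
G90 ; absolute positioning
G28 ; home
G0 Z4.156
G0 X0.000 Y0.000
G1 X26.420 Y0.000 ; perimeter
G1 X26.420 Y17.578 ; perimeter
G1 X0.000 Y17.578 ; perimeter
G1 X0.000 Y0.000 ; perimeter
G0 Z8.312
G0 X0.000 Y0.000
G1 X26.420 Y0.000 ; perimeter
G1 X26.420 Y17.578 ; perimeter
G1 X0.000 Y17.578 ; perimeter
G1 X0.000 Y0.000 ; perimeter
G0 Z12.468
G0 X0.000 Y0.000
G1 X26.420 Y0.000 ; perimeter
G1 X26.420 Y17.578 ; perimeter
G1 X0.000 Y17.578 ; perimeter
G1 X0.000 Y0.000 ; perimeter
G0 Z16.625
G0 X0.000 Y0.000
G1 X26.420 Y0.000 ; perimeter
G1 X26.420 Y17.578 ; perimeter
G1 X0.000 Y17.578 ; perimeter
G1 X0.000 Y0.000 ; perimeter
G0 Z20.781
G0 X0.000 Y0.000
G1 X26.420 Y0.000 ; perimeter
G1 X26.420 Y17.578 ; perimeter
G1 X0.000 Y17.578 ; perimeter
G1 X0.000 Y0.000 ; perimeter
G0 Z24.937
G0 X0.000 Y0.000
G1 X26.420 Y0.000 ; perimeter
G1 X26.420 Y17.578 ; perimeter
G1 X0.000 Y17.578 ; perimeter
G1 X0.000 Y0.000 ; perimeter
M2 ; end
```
solid part
  facet normal 0.0000 0.0000 -1.0000
    outer loop
      vertex 26.420 17.578 0.000
      vertex 26.420 0.000 0.000
      vertex 0.000 0.000 0.000
    endloop
  endfacet
  facet normal 0.0000 0.0000 -1.0000
    outer loop
      vertex 0.000 17.578 0.000
      vertex 26.420 17.578 0.000
      vertex 0.000 0.000 0.000
    endloop
  endfacet
  facet normal 0.0000 0.0000 1.0000
    outer loop
      vertex 0.000 0.000 24.937
      vertex 26.420 0.000 24.937
      vertex 26.420 17.578 24.937
    endloop
  endfacet
  facet normal 0.0000 0.0000 1.0000
    outer loop
      vertex 0.000 0.000 24.937
      vertex 26.420 17.578 24.937
      vertex 0.000 17.578 24.937
    endloop
  endfacet
  facet normal 0.0000 -1.0000 0.0000
    outer loop
      vertex 0.000 0.000 0.000
      vertex 26.420 0.000 0.000
      vertex 26.420 0.000 24.937
    endloop
  endfacet
  facet normal 0.0000 -1.0000 0.0000
    outer loop
      vertex 0.000 0.000 0.000
      vertex 26.420 0.000 24.937
      vertex 0.000 0.000 24.937
    endloop
  endfacet
  facet normal 0.0000 1.0000 0.0000
    outer loop
      vertex 26.420 17.578 24.937
      vertex 26.420 17.578 0.000
      vertex 0.000 17.578 0.000
    endloop
  endfacet
  facet normal 0.0000 1.0000 0.0000
    outer loop
      vertex 0.000 17.578 24.937
      vertex 26.420 17.578 24.937
      vertex 0.000 17.578 0.000
    endloop
  endfacet
  facet normal -1.0000 0.0000 0.0000
    outer loop
      vertex 0.000 17.578 24.937
      vertex 0.000 17.578 0.000
      vertex 0.000 0.000 0.000
    endloop
  endfacet
  facet normal -1.0000 0.0000 0.0000
    outer loop
      vertex 0.000 0.000 24.937
      vertex 0.000 17.578 24.937
      vertex 0.000 0.000 0.000
    endloop
  endfacet
  facet normal 1.0000 0.0000 0.0000
    outer loop
      vertex 26.420 0.000 0.000
      vertex 26.420 17.578 0.000
      vertex 26.420 17.578 24.937
    endloop
  endfacet
  facet normal 1.0000 0.0000 0.0000
    outer loop
      vertex 26.420 0.000 0.000
      vertex 26.420 17.578 24.937
      vertex 26.420 0.000 24.937
    endloop
  endfacet
endsolid part

The G0 Z moves step by Δz≈4.156 mm. Every layer's G1 loop is the same polygon, so the solid is a straight extrusion of it from z=0 to z≈24.9. Closing with flat bottom and top caps and triangulating gives 12 facets — a rectangular box, roughly 26.4 × 17.6 mm footprint and 24.9 mm tall.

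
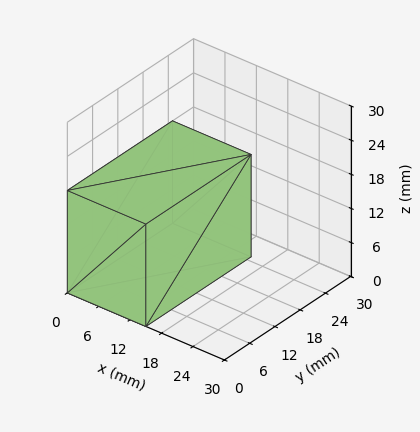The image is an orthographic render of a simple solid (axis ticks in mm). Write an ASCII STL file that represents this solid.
Reading the render: the shape is a rectangular box, roughly 15 × 25 mm footprint and 18 mm tall (dimensions read to the nearest mm from the axis ticks). For the STL, each face is triangulated and given an outward normal.

solid part
  facet normal 0.0000 0.0000 -1.0000
    outer loop
      vertex 15.0 25.0 0.0
      vertex 15.0 0.0 0.0
      vertex 0.0 0.0 0.0
    endloop
  endfacet
  facet normal 0.0000 0.0000 -1.0000
    outer loop
      vertex 0.0 25.0 0.0
      vertex 15.0 25.0 0.0
      vertex 0.0 0.0 0.0
    endloop
  endfacet
  facet normal 0.0000 0.0000 1.0000
    outer loop
      vertex 0.0 0.0 18.0
      vertex 15.0 0.0 18.0
      vertex 15.0 25.0 18.0
    endloop
  endfacet
  facet normal 0.0000 0.0000 1.0000
    outer loop
      vertex 0.0 0.0 18.0
      vertex 15.0 25.0 18.0
      vertex 0.0 25.0 18.0
    endloop
  endfacet
  facet normal 0.0000 -1.0000 0.0000
    outer loop
      vertex 0.0 0.0 0.0
      vertex 15.0 0.0 0.0
      vertex 15.0 0.0 18.0
    endloop
  endfacet
  facet normal 0.0000 -1.0000 0.0000
    outer loop
      vertex 0.0 0.0 0.0
      vertex 15.0 0.0 18.0
      vertex 0.0 0.0 18.0
    endloop
  endfacet
  facet normal 0.0000 1.0000 0.0000
    outer loop
      vertex 15.0 25.0 18.0
      vertex 15.0 25.0 0.0
      vertex 0.0 25.0 0.0
    endloop
  endfacet
  facet normal 0.0000 1.0000 0.0000
    outer loop
      vertex 0.0 25.0 18.0
      vertex 15.0 25.0 18.0
      vertex 0.0 25.0 0.0
    endloop
  endfacet
  facet normal -1.0000 0.0000 0.0000
    outer loop
      vertex 0.0 25.0 18.0
      vertex 0.0 25.0 0.0
      vertex 0.0 0.0 0.0
    endloop
  endfacet
  facet normal -1.0000 0.0000 0.0000
    outer loop
      vertex 0.0 0.0 18.0
      vertex 0.0 25.0 18.0
      vertex 0.0 0.0 0.0
    endloop
  endfacet
  facet normal 1.0000 0.0000 0.0000
    outer loop
      vertex 15.0 0.0 0.0
      vertex 15.0 25.0 0.0
      vertex 15.0 25.0 18.0
    endloop
  endfacet
  facet normal 1.0000 0.0000 0.0000
    outer loop
      vertex 15.0 0.0 0.0
      vertex 15.0 25.0 18.0
      vertex 15.0 0.0 18.0
    endloop
  endfacet
endsolid part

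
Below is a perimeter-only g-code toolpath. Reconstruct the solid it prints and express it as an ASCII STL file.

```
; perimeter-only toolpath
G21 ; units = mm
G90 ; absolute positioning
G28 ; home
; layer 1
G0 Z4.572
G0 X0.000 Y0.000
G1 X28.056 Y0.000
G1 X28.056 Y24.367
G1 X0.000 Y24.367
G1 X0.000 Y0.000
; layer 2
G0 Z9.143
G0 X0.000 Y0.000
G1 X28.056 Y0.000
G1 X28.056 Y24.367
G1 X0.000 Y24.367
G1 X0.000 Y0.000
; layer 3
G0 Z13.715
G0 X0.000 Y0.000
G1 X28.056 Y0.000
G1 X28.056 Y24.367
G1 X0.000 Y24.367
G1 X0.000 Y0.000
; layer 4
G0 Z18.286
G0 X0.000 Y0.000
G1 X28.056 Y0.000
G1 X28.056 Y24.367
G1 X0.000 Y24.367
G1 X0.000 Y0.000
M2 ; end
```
solid part
  facet normal 0.0000 0.0000 -1.0000
    outer loop
      vertex 28.056 24.367 0.000
      vertex 28.056 0.000 0.000
      vertex 0.000 0.000 0.000
    endloop
  endfacet
  facet normal 0.0000 0.0000 -1.0000
    outer loop
      vertex 0.000 24.367 0.000
      vertex 28.056 24.367 0.000
      vertex 0.000 0.000 0.000
    endloop
  endfacet
  facet normal 0.0000 0.0000 1.0000
    outer loop
      vertex 0.000 0.000 18.286
      vertex 28.056 0.000 18.286
      vertex 28.056 24.367 18.286
    endloop
  endfacet
  facet normal 0.0000 0.0000 1.0000
    outer loop
      vertex 0.000 0.000 18.286
      vertex 28.056 24.367 18.286
      vertex 0.000 24.367 18.286
    endloop
  endfacet
  facet normal 0.0000 -1.0000 0.0000
    outer loop
      vertex 0.000 0.000 0.000
      vertex 28.056 0.000 0.000
      vertex 28.056 0.000 18.286
    endloop
  endfacet
  facet normal 0.0000 -1.0000 0.0000
    outer loop
      vertex 0.000 0.000 0.000
      vertex 28.056 0.000 18.286
      vertex 0.000 0.000 18.286
    endloop
  endfacet
  facet normal 0.0000 1.0000 0.0000
    outer loop
      vertex 28.056 24.367 18.286
      vertex 28.056 24.367 0.000
      vertex 0.000 24.367 0.000
    endloop
  endfacet
  facet normal 0.0000 1.0000 0.0000
    outer loop
      vertex 0.000 24.367 18.286
      vertex 28.056 24.367 18.286
      vertex 0.000 24.367 0.000
    endloop
  endfacet
  facet normal -1.0000 0.0000 0.0000
    outer loop
      vertex 0.000 24.367 18.286
      vertex 0.000 24.367 0.000
      vertex 0.000 0.000 0.000
    endloop
  endfacet
  facet normal -1.0000 0.0000 0.0000
    outer loop
      vertex 0.000 0.000 18.286
      vertex 0.000 24.367 18.286
      vertex 0.000 0.000 0.000
    endloop
  endfacet
  facet normal 1.0000 0.0000 0.0000
    outer loop
      vertex 28.056 0.000 0.000
      vertex 28.056 24.367 0.000
      vertex 28.056 24.367 18.286
    endloop
  endfacet
  facet normal 1.0000 0.0000 0.0000
    outer loop
      vertex 28.056 0.000 0.000
      vertex 28.056 24.367 18.286
      vertex 28.056 0.000 18.286
    endloop
  endfacet
endsolid part

The G0 Z moves step by Δz≈4.572 mm. Every layer's G1 loop is the same polygon, so the solid is a straight extrusion of it from z=0 to z≈18.3. Closing with flat bottom and top caps and triangulating gives 12 facets — a rectangular box, roughly 28.1 × 24.4 mm footprint and 18.3 mm tall.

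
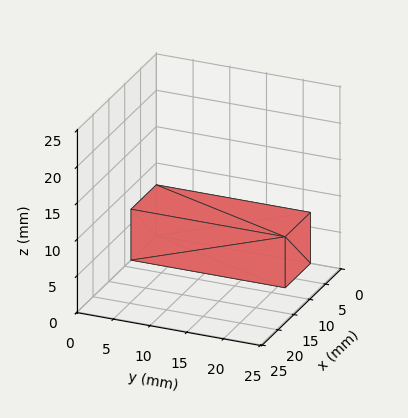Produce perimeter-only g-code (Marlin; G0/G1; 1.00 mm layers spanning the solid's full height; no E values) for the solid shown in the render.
Reading the render: the shape is a rectangular box, roughly 8 × 21 mm footprint and 7 mm tall (dimensions read to the nearest mm from the axis ticks). For the g-code, the solid's height is divided into equal slices at the stated Δz and each level perimeter traced with G1 moves after a G0 lift.

; perimeter-only toolpath
G21 ; units = mm
G90 ; absolute positioning
G28 ; home
; layer 1
G0 Z1.00
G0 X0.00 Y0.00
G1 X8.00 Y0.00
G1 X8.00 Y21.00
G1 X0.00 Y21.00
G1 X0.00 Y0.00
; layer 2
G0 Z2.00
G0 X0.00 Y0.00
G1 X8.00 Y0.00
G1 X8.00 Y21.00
G1 X0.00 Y21.00
G1 X0.00 Y0.00
; layer 3
G0 Z3.00
G0 X0.00 Y0.00
G1 X8.00 Y0.00
G1 X8.00 Y21.00
G1 X0.00 Y21.00
G1 X0.00 Y0.00
; layer 4
G0 Z4.00
G0 X0.00 Y0.00
G1 X8.00 Y0.00
G1 X8.00 Y21.00
G1 X0.00 Y21.00
G1 X0.00 Y0.00
; layer 5
G0 Z5.00
G0 X0.00 Y0.00
G1 X8.00 Y0.00
G1 X8.00 Y21.00
G1 X0.00 Y21.00
G1 X0.00 Y0.00
; layer 6
G0 Z6.00
G0 X0.00 Y0.00
G1 X8.00 Y0.00
G1 X8.00 Y21.00
G1 X0.00 Y21.00
G1 X0.00 Y0.00
; layer 7
G0 Z7.00
G0 X0.00 Y0.00
G1 X8.00 Y0.00
G1 X8.00 Y21.00
G1 X0.00 Y21.00
G1 X0.00 Y0.00
M2 ; end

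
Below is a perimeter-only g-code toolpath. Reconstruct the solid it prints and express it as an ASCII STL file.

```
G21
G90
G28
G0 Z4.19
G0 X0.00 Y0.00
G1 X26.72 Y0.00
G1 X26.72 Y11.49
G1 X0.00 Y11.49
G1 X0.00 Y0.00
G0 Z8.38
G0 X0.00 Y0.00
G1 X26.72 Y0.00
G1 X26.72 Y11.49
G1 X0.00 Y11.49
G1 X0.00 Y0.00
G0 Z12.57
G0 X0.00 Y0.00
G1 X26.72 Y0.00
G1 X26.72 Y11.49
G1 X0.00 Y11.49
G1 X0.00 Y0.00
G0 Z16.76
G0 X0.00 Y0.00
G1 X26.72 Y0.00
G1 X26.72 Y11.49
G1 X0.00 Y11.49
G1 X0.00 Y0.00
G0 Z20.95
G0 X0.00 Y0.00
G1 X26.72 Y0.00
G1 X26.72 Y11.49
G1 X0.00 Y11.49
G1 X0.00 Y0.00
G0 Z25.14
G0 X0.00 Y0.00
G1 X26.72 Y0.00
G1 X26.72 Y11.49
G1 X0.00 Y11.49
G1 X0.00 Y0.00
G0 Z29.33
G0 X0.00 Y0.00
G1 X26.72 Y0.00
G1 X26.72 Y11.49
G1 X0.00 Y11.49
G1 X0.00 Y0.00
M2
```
solid part
  facet normal 0.0000 0.0000 -1.0000
    outer loop
      vertex 26.72 11.49 0.00
      vertex 26.72 0.00 0.00
      vertex 0.00 0.00 0.00
    endloop
  endfacet
  facet normal 0.0000 0.0000 -1.0000
    outer loop
      vertex 0.00 11.49 0.00
      vertex 26.72 11.49 0.00
      vertex 0.00 0.00 0.00
    endloop
  endfacet
  facet normal 0.0000 0.0000 1.0000
    outer loop
      vertex 0.00 0.00 29.33
      vertex 26.72 0.00 29.33
      vertex 26.72 11.49 29.33
    endloop
  endfacet
  facet normal 0.0000 0.0000 1.0000
    outer loop
      vertex 0.00 0.00 29.33
      vertex 26.72 11.49 29.33
      vertex 0.00 11.49 29.33
    endloop
  endfacet
  facet normal 0.0000 -1.0000 0.0000
    outer loop
      vertex 0.00 0.00 0.00
      vertex 26.72 0.00 0.00
      vertex 26.72 0.00 29.33
    endloop
  endfacet
  facet normal 0.0000 -1.0000 0.0000
    outer loop
      vertex 0.00 0.00 0.00
      vertex 26.72 0.00 29.33
      vertex 0.00 0.00 29.33
    endloop
  endfacet
  facet normal 0.0000 1.0000 0.0000
    outer loop
      vertex 26.72 11.49 29.33
      vertex 26.72 11.49 0.00
      vertex 0.00 11.49 0.00
    endloop
  endfacet
  facet normal 0.0000 1.0000 0.0000
    outer loop
      vertex 0.00 11.49 29.33
      vertex 26.72 11.49 29.33
      vertex 0.00 11.49 0.00
    endloop
  endfacet
  facet normal -1.0000 0.0000 0.0000
    outer loop
      vertex 0.00 11.49 29.33
      vertex 0.00 11.49 0.00
      vertex 0.00 0.00 0.00
    endloop
  endfacet
  facet normal -1.0000 0.0000 0.0000
    outer loop
      vertex 0.00 0.00 29.33
      vertex 0.00 11.49 29.33
      vertex 0.00 0.00 0.00
    endloop
  endfacet
  facet normal 1.0000 0.0000 0.0000
    outer loop
      vertex 26.72 0.00 0.00
      vertex 26.72 11.49 0.00
      vertex 26.72 11.49 29.33
    endloop
  endfacet
  facet normal 1.0000 0.0000 0.0000
    outer loop
      vertex 26.72 0.00 0.00
      vertex 26.72 11.49 29.33
      vertex 26.72 0.00 29.33
    endloop
  endfacet
endsolid part

The G0 Z moves step by Δz≈4.19 mm. Every layer's G1 loop is the same polygon, so the solid is a straight extrusion of it from z=0 to z≈29.3. Closing with flat bottom and top caps and triangulating gives 12 facets — a rectangular box, roughly 26.7 × 11.5 mm footprint and 29.3 mm tall.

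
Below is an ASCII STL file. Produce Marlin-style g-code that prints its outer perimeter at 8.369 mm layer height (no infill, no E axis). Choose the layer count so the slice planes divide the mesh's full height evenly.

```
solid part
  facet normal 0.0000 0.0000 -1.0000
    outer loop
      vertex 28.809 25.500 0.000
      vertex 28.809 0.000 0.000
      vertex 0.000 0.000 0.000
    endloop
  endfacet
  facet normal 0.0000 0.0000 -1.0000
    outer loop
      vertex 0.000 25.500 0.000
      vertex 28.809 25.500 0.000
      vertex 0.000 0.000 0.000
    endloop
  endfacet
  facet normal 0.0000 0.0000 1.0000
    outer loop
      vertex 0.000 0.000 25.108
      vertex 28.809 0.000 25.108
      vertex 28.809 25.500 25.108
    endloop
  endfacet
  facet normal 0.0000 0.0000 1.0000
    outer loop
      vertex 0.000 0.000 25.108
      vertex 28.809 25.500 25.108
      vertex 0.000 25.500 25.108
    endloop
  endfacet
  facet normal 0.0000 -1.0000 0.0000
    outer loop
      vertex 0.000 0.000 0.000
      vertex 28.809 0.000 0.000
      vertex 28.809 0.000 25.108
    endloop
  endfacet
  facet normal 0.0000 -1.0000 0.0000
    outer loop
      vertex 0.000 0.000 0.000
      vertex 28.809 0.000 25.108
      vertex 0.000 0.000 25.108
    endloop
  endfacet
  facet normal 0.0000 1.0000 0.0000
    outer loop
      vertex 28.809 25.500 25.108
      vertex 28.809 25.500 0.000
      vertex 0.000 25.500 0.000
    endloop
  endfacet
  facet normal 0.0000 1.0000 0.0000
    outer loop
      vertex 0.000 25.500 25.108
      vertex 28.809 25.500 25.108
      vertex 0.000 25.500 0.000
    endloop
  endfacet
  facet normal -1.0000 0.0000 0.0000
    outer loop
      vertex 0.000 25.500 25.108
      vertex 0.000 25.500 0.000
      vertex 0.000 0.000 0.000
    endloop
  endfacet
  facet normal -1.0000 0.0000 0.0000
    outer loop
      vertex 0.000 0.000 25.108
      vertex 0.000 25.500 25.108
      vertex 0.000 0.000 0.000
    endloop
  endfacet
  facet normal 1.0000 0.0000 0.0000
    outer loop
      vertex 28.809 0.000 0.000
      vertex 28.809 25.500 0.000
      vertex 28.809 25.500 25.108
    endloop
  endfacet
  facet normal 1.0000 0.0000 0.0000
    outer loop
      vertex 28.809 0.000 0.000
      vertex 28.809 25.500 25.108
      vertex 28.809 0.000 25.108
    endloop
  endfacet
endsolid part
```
; perimeter-only toolpath
G21 ; units = mm
G90 ; absolute positioning
G28 ; home
; layer 1
G0 Z8.369
G0 X0.000 Y0.000
G1 X28.809 Y0.000
G1 X28.809 Y25.500
G1 X0.000 Y25.500
G1 X0.000 Y0.000
; layer 2
G0 Z16.739
G0 X0.000 Y0.000
G1 X28.809 Y0.000
G1 X28.809 Y25.500
G1 X0.000 Y25.500
G1 X0.000 Y0.000
; layer 3
G0 Z25.108
G0 X0.000 Y0.000
G1 X28.809 Y0.000
G1 X28.809 Y25.500
G1 X0.000 Y25.500
G1 X0.000 Y0.000
M2 ; end

The solid is a rectangular box, roughly 28.8 × 25.5 mm footprint and 25.1 mm tall. Slicing at Δz = 8.369 mm — 3 equal slices spanning the solid's height, so layer i sits at z = i·h/3 — gives 3 non-empty perimeters. Each is a 4-segment closed polygon; G0 lifts to the layer z and rapids to the start vertex, then G1 traces the edges.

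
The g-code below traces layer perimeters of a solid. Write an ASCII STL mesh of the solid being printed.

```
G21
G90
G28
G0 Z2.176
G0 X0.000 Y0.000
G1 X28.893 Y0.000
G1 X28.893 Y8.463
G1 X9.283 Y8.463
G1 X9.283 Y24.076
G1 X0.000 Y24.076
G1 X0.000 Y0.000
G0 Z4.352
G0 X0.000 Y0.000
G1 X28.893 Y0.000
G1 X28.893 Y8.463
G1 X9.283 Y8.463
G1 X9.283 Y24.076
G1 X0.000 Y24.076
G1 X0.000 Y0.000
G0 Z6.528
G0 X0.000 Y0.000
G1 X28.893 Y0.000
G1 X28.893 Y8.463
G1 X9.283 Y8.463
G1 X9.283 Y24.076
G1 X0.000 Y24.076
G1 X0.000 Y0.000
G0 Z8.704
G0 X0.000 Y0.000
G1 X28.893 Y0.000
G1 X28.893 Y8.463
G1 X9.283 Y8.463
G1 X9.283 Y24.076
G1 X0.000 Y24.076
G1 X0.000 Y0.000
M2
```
solid part
  facet normal 0.0000 0.0000 -1.0000
    outer loop
      vertex 28.893 8.463 0.000
      vertex 28.893 0.000 0.000
      vertex 0.000 0.000 0.000
    endloop
  endfacet
  facet normal 0.0000 0.0000 -1.0000
    outer loop
      vertex 9.283 8.463 0.000
      vertex 28.893 8.463 0.000
      vertex 0.000 0.000 0.000
    endloop
  endfacet
  facet normal 0.0000 0.0000 -1.0000
    outer loop
      vertex 9.283 24.076 0.000
      vertex 9.283 8.463 0.000
      vertex 0.000 0.000 0.000
    endloop
  endfacet
  facet normal 0.0000 0.0000 -1.0000
    outer loop
      vertex 0.000 24.076 0.000
      vertex 9.283 24.076 0.000
      vertex 0.000 0.000 0.000
    endloop
  endfacet
  facet normal 0.0000 0.0000 1.0000
    outer loop
      vertex 0.000 0.000 8.704
      vertex 28.893 0.000 8.704
      vertex 28.893 8.463 8.704
    endloop
  endfacet
  facet normal 0.0000 0.0000 1.0000
    outer loop
      vertex 0.000 0.000 8.704
      vertex 28.893 8.463 8.704
      vertex 9.283 8.463 8.704
    endloop
  endfacet
  facet normal 0.0000 0.0000 1.0000
    outer loop
      vertex 0.000 0.000 8.704
      vertex 9.283 8.463 8.704
      vertex 9.283 24.076 8.704
    endloop
  endfacet
  facet normal 0.0000 0.0000 1.0000
    outer loop
      vertex 0.000 0.000 8.704
      vertex 9.283 24.076 8.704
      vertex 0.000 24.076 8.704
    endloop
  endfacet
  facet normal 0.0000 -1.0000 0.0000
    outer loop
      vertex 0.000 0.000 0.000
      vertex 28.893 0.000 0.000
      vertex 28.893 0.000 8.704
    endloop
  endfacet
  facet normal 0.0000 -1.0000 0.0000
    outer loop
      vertex 0.000 0.000 0.000
      vertex 28.893 0.000 8.704
      vertex 0.000 0.000 8.704
    endloop
  endfacet
  facet normal 1.0000 0.0000 0.0000
    outer loop
      vertex 28.893 0.000 0.000
      vertex 28.893 8.463 0.000
      vertex 28.893 8.463 8.704
    endloop
  endfacet
  facet normal 1.0000 0.0000 0.0000
    outer loop
      vertex 28.893 0.000 0.000
      vertex 28.893 8.463 8.704
      vertex 28.893 0.000 8.704
    endloop
  endfacet
  facet normal 0.0000 1.0000 0.0000
    outer loop
      vertex 28.893 8.463 0.000
      vertex 9.283 8.463 0.000
      vertex 9.283 8.463 8.704
    endloop
  endfacet
  facet normal 0.0000 1.0000 0.0000
    outer loop
      vertex 28.893 8.463 0.000
      vertex 9.283 8.463 8.704
      vertex 28.893 8.463 8.704
    endloop
  endfacet
  facet normal 1.0000 0.0000 0.0000
    outer loop
      vertex 9.283 8.463 0.000
      vertex 9.283 24.076 0.000
      vertex 9.283 24.076 8.704
    endloop
  endfacet
  facet normal 1.0000 0.0000 0.0000
    outer loop
      vertex 9.283 8.463 0.000
      vertex 9.283 24.076 8.704
      vertex 9.283 8.463 8.704
    endloop
  endfacet
  facet normal 0.0000 1.0000 0.0000
    outer loop
      vertex 9.283 24.076 0.000
      vertex 0.000 24.076 0.000
      vertex 0.000 24.076 8.704
    endloop
  endfacet
  facet normal 0.0000 1.0000 0.0000
    outer loop
      vertex 9.283 24.076 0.000
      vertex 0.000 24.076 8.704
      vertex 9.283 24.076 8.704
    endloop
  endfacet
  facet normal -1.0000 0.0000 0.0000
    outer loop
      vertex 0.000 24.076 0.000
      vertex 0.000 0.000 0.000
      vertex 0.000 0.000 8.704
    endloop
  endfacet
  facet normal -1.0000 0.0000 0.0000
    outer loop
      vertex 0.000 24.076 0.000
      vertex 0.000 0.000 8.704
      vertex 0.000 24.076 8.704
    endloop
  endfacet
endsolid part

The G0 Z moves step by Δz≈2.176 mm. Every layer's G1 loop is the same polygon, so the solid is a straight extrusion of it from z=0 to z≈8.7. Closing with flat bottom and top caps and triangulating gives 20 facets — an L-shaped prism: outer 28.9 × 24.1 mm, arm thicknesses ≈ 8.46 mm (horizontal) and 9.28 mm (vertical), extruded 8.7 mm in z.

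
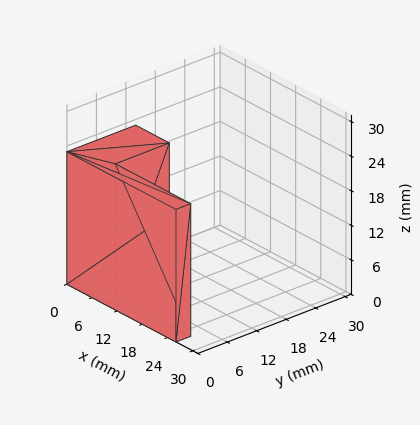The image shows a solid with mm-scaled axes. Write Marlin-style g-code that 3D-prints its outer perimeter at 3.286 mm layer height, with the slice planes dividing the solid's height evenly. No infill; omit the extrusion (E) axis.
Reading the render: the shape is an L-shaped prism: outer 26 × 14 mm, arm thicknesses ≈ 3 mm (horizontal) and 8 mm (vertical), extruded 23 mm in z (dimensions read to the nearest mm from the axis ticks). For the g-code, the solid's height is divided into equal slices at the stated Δz and each level perimeter traced with G1 moves after a G0 lift.

; perimeter-only toolpath
G21 ; units = mm
G90 ; absolute positioning
G28 ; home
; layer 1
G0 Z3.286
G0 X0.000 Y0.000
G1 X26.000 Y0.000
G1 X26.000 Y3.000
G1 X8.000 Y3.000
G1 X8.000 Y14.000
G1 X0.000 Y14.000
G1 X0.000 Y0.000
; layer 2
G0 Z6.571
G0 X0.000 Y0.000
G1 X26.000 Y0.000
G1 X26.000 Y3.000
G1 X8.000 Y3.000
G1 X8.000 Y14.000
G1 X0.000 Y14.000
G1 X0.000 Y0.000
; layer 3
G0 Z9.857
G0 X0.000 Y0.000
G1 X26.000 Y0.000
G1 X26.000 Y3.000
G1 X8.000 Y3.000
G1 X8.000 Y14.000
G1 X0.000 Y14.000
G1 X0.000 Y0.000
; layer 4
G0 Z13.143
G0 X0.000 Y0.000
G1 X26.000 Y0.000
G1 X26.000 Y3.000
G1 X8.000 Y3.000
G1 X8.000 Y14.000
G1 X0.000 Y14.000
G1 X0.000 Y0.000
; layer 5
G0 Z16.429
G0 X0.000 Y0.000
G1 X26.000 Y0.000
G1 X26.000 Y3.000
G1 X8.000 Y3.000
G1 X8.000 Y14.000
G1 X0.000 Y14.000
G1 X0.000 Y0.000
; layer 6
G0 Z19.714
G0 X0.000 Y0.000
G1 X26.000 Y0.000
G1 X26.000 Y3.000
G1 X8.000 Y3.000
G1 X8.000 Y14.000
G1 X0.000 Y14.000
G1 X0.000 Y0.000
; layer 7
G0 Z23.000
G0 X0.000 Y0.000
G1 X26.000 Y0.000
G1 X26.000 Y3.000
G1 X8.000 Y3.000
G1 X8.000 Y14.000
G1 X0.000 Y14.000
G1 X0.000 Y0.000
M2 ; end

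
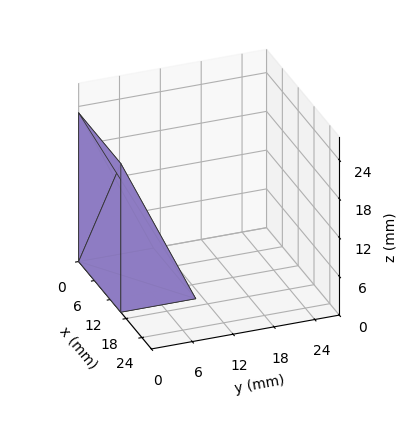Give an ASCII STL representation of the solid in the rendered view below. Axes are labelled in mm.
Reading the render: the shape is a wedge (ramp): 16 × 11 mm base, rising to 23 mm along the y=0 edge and sloping linearly to z=0 at y=11 (dimensions read to the nearest mm from the axis ticks). For the STL, each face is triangulated and given an outward normal.

solid part
  facet normal 0.0000 0.0000 -1.0000
    outer loop
      vertex 16.0 11.0 0.0
      vertex 16.0 0.0 0.0
      vertex 0.0 0.0 0.0
    endloop
  endfacet
  facet normal 0.0000 0.0000 -1.0000
    outer loop
      vertex 0.0 11.0 0.0
      vertex 16.0 11.0 0.0
      vertex 0.0 0.0 0.0
    endloop
  endfacet
  facet normal 0.0000 -1.0000 0.0000
    outer loop
      vertex 0.0 0.0 0.0
      vertex 16.0 0.0 0.0
      vertex 16.0 0.0 23.0
    endloop
  endfacet
  facet normal 0.0000 -1.0000 0.0000
    outer loop
      vertex 0.0 0.0 0.0
      vertex 16.0 0.0 23.0
      vertex 0.0 0.0 23.0
    endloop
  endfacet
  facet normal 0.0000 0.9021 0.4315
    outer loop
      vertex 0.0 0.0 23.0
      vertex 16.0 0.0 23.0
      vertex 16.0 11.0 0.0
    endloop
  endfacet
  facet normal 0.0000 0.9021 0.4315
    outer loop
      vertex 0.0 0.0 23.0
      vertex 16.0 11.0 0.0
      vertex 0.0 11.0 0.0
    endloop
  endfacet
  facet normal -1.0000 0.0000 0.0000
    outer loop
      vertex 0.0 0.0 23.0
      vertex 0.0 11.0 0.0
      vertex 0.0 0.0 0.0
    endloop
  endfacet
  facet normal 1.0000 0.0000 0.0000
    outer loop
      vertex 16.0 0.0 0.0
      vertex 16.0 11.0 0.0
      vertex 16.0 0.0 23.0
    endloop
  endfacet
endsolid part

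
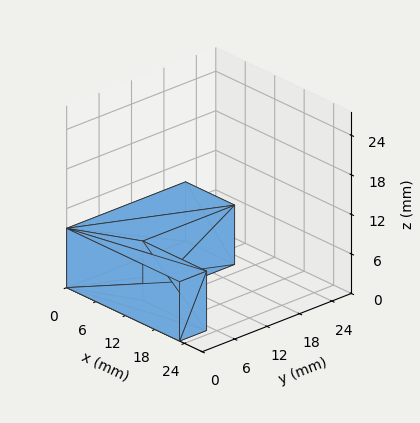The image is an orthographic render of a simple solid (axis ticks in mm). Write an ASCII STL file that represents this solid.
Reading the render: the shape is an L-shaped prism: outer 23 × 22 mm, arm thicknesses ≈ 5 mm (horizontal) and 10 mm (vertical), extruded 9 mm in z (dimensions read to the nearest mm from the axis ticks). For the STL, each face is triangulated and given an outward normal.

solid part
  facet normal 0.0000 0.0000 -1.0000
    outer loop
      vertex 23.000 5.000 0.000
      vertex 23.000 0.000 0.000
      vertex 0.000 0.000 0.000
    endloop
  endfacet
  facet normal 0.0000 0.0000 -1.0000
    outer loop
      vertex 10.000 5.000 0.000
      vertex 23.000 5.000 0.000
      vertex 0.000 0.000 0.000
    endloop
  endfacet
  facet normal 0.0000 0.0000 -1.0000
    outer loop
      vertex 10.000 22.000 0.000
      vertex 10.000 5.000 0.000
      vertex 0.000 0.000 0.000
    endloop
  endfacet
  facet normal 0.0000 0.0000 -1.0000
    outer loop
      vertex 0.000 22.000 0.000
      vertex 10.000 22.000 0.000
      vertex 0.000 0.000 0.000
    endloop
  endfacet
  facet normal 0.0000 0.0000 1.0000
    outer loop
      vertex 0.000 0.000 9.000
      vertex 23.000 0.000 9.000
      vertex 23.000 5.000 9.000
    endloop
  endfacet
  facet normal 0.0000 0.0000 1.0000
    outer loop
      vertex 0.000 0.000 9.000
      vertex 23.000 5.000 9.000
      vertex 10.000 5.000 9.000
    endloop
  endfacet
  facet normal 0.0000 0.0000 1.0000
    outer loop
      vertex 0.000 0.000 9.000
      vertex 10.000 5.000 9.000
      vertex 10.000 22.000 9.000
    endloop
  endfacet
  facet normal 0.0000 0.0000 1.0000
    outer loop
      vertex 0.000 0.000 9.000
      vertex 10.000 22.000 9.000
      vertex 0.000 22.000 9.000
    endloop
  endfacet
  facet normal 0.0000 -1.0000 0.0000
    outer loop
      vertex 0.000 0.000 0.000
      vertex 23.000 0.000 0.000
      vertex 23.000 0.000 9.000
    endloop
  endfacet
  facet normal 0.0000 -1.0000 0.0000
    outer loop
      vertex 0.000 0.000 0.000
      vertex 23.000 0.000 9.000
      vertex 0.000 0.000 9.000
    endloop
  endfacet
  facet normal 1.0000 0.0000 0.0000
    outer loop
      vertex 23.000 0.000 0.000
      vertex 23.000 5.000 0.000
      vertex 23.000 5.000 9.000
    endloop
  endfacet
  facet normal 1.0000 0.0000 0.0000
    outer loop
      vertex 23.000 0.000 0.000
      vertex 23.000 5.000 9.000
      vertex 23.000 0.000 9.000
    endloop
  endfacet
  facet normal 0.0000 1.0000 0.0000
    outer loop
      vertex 23.000 5.000 0.000
      vertex 10.000 5.000 0.000
      vertex 10.000 5.000 9.000
    endloop
  endfacet
  facet normal 0.0000 1.0000 0.0000
    outer loop
      vertex 23.000 5.000 0.000
      vertex 10.000 5.000 9.000
      vertex 23.000 5.000 9.000
    endloop
  endfacet
  facet normal 1.0000 0.0000 0.0000
    outer loop
      vertex 10.000 5.000 0.000
      vertex 10.000 22.000 0.000
      vertex 10.000 22.000 9.000
    endloop
  endfacet
  facet normal 1.0000 0.0000 0.0000
    outer loop
      vertex 10.000 5.000 0.000
      vertex 10.000 22.000 9.000
      vertex 10.000 5.000 9.000
    endloop
  endfacet
  facet normal 0.0000 1.0000 0.0000
    outer loop
      vertex 10.000 22.000 0.000
      vertex 0.000 22.000 0.000
      vertex 0.000 22.000 9.000
    endloop
  endfacet
  facet normal 0.0000 1.0000 0.0000
    outer loop
      vertex 10.000 22.000 0.000
      vertex 0.000 22.000 9.000
      vertex 10.000 22.000 9.000
    endloop
  endfacet
  facet normal -1.0000 0.0000 0.0000
    outer loop
      vertex 0.000 22.000 0.000
      vertex 0.000 0.000 0.000
      vertex 0.000 0.000 9.000
    endloop
  endfacet
  facet normal -1.0000 0.0000 0.0000
    outer loop
      vertex 0.000 22.000 0.000
      vertex 0.000 0.000 9.000
      vertex 0.000 22.000 9.000
    endloop
  endfacet
endsolid part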